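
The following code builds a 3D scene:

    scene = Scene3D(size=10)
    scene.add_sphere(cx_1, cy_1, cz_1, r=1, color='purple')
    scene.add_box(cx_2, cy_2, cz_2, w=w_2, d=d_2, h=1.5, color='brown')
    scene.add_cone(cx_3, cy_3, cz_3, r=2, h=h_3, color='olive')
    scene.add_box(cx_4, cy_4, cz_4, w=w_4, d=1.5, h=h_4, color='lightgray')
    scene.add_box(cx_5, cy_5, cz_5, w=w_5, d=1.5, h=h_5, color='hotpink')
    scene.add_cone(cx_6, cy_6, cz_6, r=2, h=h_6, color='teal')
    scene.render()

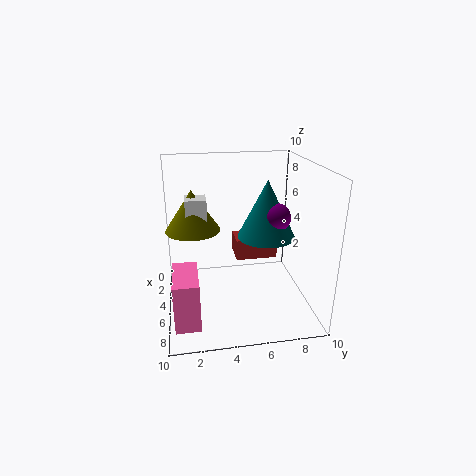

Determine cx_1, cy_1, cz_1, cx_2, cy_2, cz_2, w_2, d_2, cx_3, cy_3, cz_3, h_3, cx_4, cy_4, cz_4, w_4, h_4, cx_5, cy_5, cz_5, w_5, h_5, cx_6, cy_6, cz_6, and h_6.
cx_1 = 5.5, cy_1 = 7.5, cz_1 = 6.5, cx_2 = 2.5, cy_2 = 5, cz_2 = 3, w_2 = 2, d_2 = 3, cx_3 = 3, cy_3 = 2, cz_3 = 5, h_3 = 3, cx_4 = 2.5, cy_4 = 1.5, cz_4 = 5, w_4 = 1.5, h_4 = 2.5, cx_5 = 7, cy_5 = 0.5, cz_5 = 1.5, w_5 = 3, h_5 = 3, cx_6 = 5, cy_6 = 7, cz_6 = 5, h_6 = 4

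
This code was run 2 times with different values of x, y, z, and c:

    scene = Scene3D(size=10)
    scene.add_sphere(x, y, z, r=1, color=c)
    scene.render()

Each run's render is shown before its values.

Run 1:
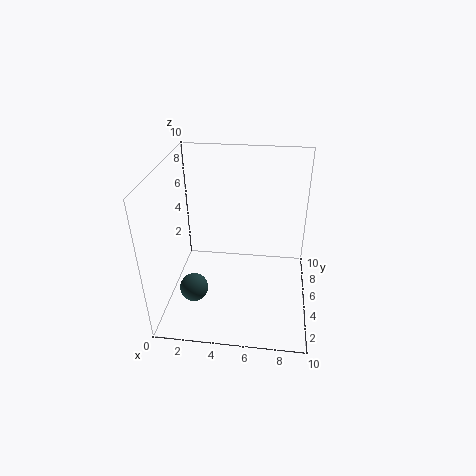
x = 2, y = 3.5, z = 1.5, c = 'darkslategray'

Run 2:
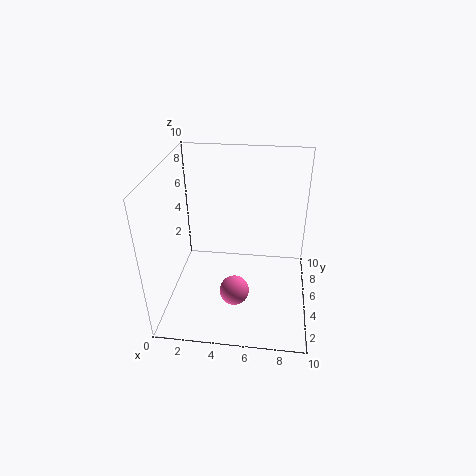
x = 5, y = 3, z = 2, c = 'hotpink'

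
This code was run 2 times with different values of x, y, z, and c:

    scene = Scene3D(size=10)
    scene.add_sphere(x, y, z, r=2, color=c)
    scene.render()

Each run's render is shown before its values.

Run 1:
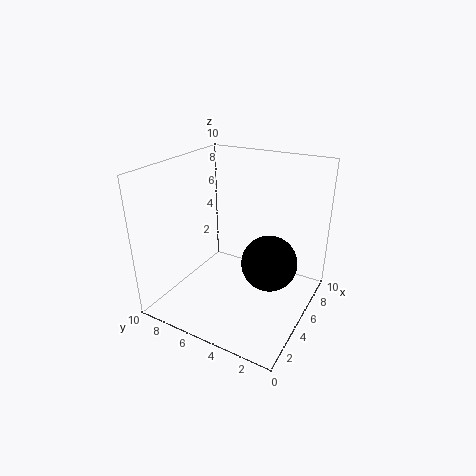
x = 6, y = 3, z = 3, c = 'black'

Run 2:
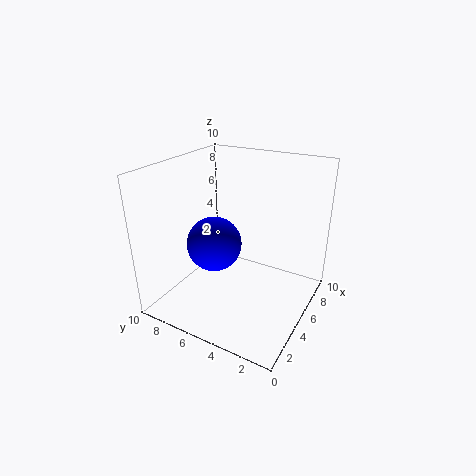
x = 5, y = 7, z = 4, c = 'blue'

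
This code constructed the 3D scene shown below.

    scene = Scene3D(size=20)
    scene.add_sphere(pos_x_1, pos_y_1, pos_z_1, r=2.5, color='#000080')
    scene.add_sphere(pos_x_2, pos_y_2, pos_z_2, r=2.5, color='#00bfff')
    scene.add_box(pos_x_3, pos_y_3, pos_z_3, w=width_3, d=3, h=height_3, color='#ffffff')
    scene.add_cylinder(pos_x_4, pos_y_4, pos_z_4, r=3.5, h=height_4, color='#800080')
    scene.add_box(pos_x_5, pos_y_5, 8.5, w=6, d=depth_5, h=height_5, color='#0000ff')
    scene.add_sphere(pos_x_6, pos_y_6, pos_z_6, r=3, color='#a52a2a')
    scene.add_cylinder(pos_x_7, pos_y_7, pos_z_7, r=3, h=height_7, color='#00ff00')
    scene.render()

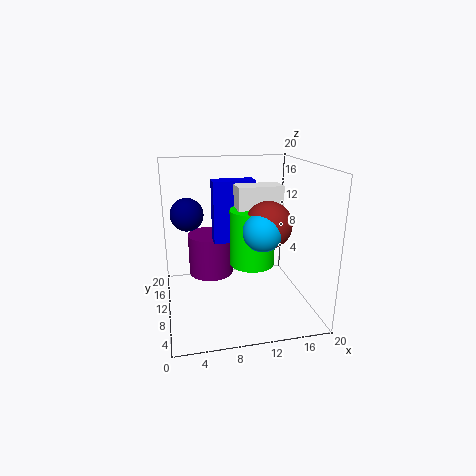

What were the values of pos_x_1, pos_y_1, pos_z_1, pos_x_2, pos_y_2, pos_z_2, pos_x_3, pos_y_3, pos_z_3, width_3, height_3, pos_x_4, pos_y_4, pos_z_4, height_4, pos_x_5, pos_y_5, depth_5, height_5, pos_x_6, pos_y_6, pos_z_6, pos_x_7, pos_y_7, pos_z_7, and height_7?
pos_x_1 = 3.5, pos_y_1 = 16, pos_z_1 = 12, pos_x_2 = 12, pos_y_2 = 5, pos_z_2 = 12.5, pos_x_3 = 9.5, pos_y_3 = 7.5, pos_z_3 = 9.5, width_3 = 6, height_3 = 8, pos_x_4 = 7, pos_y_4 = 16.5, pos_z_4 = 2, height_4 = 6.5, pos_x_5 = 7, pos_y_5 = 12, depth_5 = 2.5, height_5 = 9, pos_x_6 = 13, pos_y_6 = 6, pos_z_6 = 13, pos_x_7 = 11.5, pos_y_7 = 8, pos_z_7 = 7, height_7 = 7.5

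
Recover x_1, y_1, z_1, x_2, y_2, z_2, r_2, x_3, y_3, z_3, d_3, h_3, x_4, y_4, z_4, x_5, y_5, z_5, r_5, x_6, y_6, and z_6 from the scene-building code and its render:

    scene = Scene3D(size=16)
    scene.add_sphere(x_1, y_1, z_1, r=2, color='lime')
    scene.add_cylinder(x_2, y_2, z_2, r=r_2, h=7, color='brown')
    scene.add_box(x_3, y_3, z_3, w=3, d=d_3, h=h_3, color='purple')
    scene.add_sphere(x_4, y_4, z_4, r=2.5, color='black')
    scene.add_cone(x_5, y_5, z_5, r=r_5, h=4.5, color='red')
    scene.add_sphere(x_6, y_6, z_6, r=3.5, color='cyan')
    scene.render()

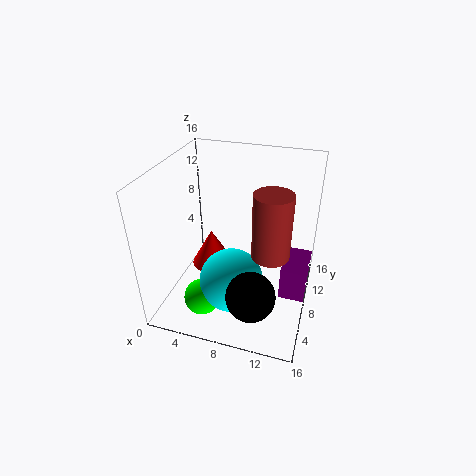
x_1 = 5, y_1 = 4, z_1 = 2, x_2 = 12, y_2 = 6.5, z_2 = 7.5, r_2 = 2, x_3 = 13, y_3 = 8, z_3 = 0.5, d_3 = 5, h_3 = 4, x_4 = 11, y_4 = 2.5, z_4 = 5, x_5 = 4, y_5 = 10, z_5 = 2.5, r_5 = 2.5, x_6 = 8, y_6 = 5.5, z_6 = 4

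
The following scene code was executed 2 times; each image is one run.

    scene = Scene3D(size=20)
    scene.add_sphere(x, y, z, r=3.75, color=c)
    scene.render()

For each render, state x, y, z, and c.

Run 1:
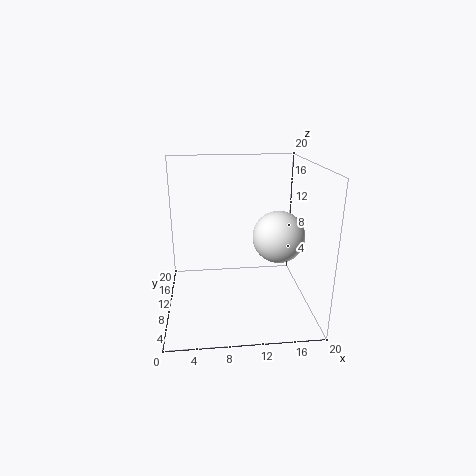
x = 16, y = 11, z = 9.5, c = 'white'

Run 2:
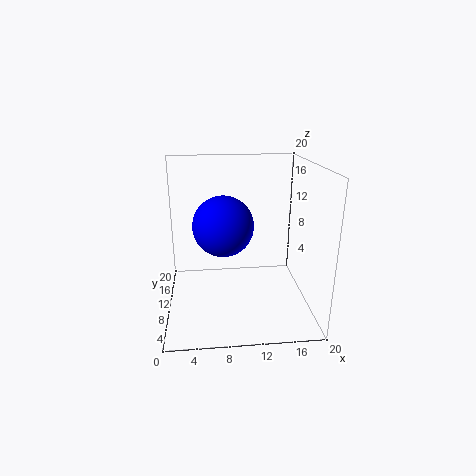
x = 7.75, y = 6, z = 13.25, c = 'blue'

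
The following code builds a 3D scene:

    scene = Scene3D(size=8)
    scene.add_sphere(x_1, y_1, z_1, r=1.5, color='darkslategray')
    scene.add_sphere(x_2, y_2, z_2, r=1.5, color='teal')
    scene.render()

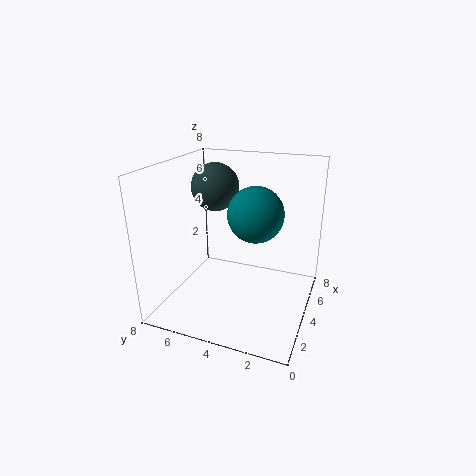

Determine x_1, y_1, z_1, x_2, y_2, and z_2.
x_1 = 6.5; y_1 = 6.5; z_1 = 6; x_2 = 4; y_2 = 3; z_2 = 5.5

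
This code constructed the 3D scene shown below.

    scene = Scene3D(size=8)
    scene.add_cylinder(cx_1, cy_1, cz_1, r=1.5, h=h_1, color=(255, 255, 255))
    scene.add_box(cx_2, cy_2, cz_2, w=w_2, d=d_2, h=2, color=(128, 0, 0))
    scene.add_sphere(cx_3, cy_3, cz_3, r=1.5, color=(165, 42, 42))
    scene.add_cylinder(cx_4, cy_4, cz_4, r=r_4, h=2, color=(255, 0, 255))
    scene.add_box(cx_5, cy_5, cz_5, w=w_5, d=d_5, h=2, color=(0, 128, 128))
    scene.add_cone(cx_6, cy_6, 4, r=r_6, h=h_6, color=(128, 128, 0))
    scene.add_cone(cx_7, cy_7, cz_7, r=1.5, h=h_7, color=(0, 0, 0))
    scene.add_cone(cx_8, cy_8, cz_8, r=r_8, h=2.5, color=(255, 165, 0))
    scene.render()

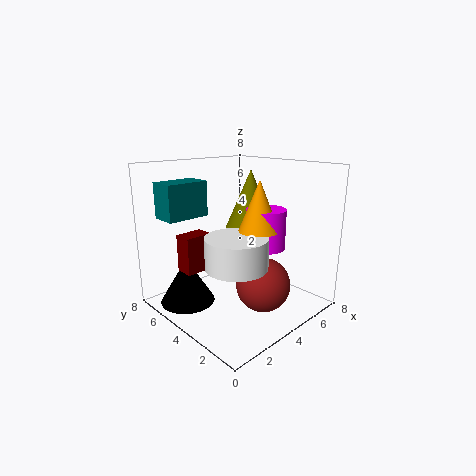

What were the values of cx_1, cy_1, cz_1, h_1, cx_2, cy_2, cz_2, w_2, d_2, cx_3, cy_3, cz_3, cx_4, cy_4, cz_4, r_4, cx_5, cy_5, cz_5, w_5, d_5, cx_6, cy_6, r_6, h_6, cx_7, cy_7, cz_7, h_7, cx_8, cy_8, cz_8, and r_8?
cx_1 = 2; cy_1 = 2; cz_1 = 3.5; h_1 = 1.5; cx_2 = 1; cy_2 = 4.5; cz_2 = 2.5; w_2 = 1.5; d_2 = 1; cx_3 = 4.5; cy_3 = 2.5; cz_3 = 1.5; cx_4 = 4; cy_4 = 2; cz_4 = 4; r_4 = 1; cx_5 = 1; cy_5 = 6; cz_5 = 5; w_5 = 2.5; d_5 = 1.5; cx_6 = 6; cy_6 = 5; r_6 = 1.5; h_6 = 3.5; cx_7 = 1.5; cy_7 = 5.5; cz_7 = 0.5; h_7 = 2.5; cx_8 = 3.5; cy_8 = 2; cz_8 = 5; r_8 = 1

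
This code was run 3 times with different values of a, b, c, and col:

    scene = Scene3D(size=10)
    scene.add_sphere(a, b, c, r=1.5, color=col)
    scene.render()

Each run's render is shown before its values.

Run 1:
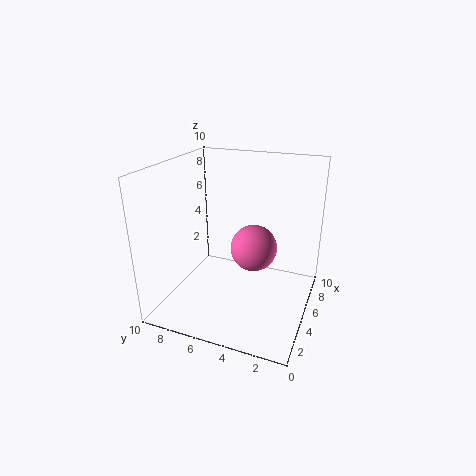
a = 4; b = 3.5; c = 5; col = 'hotpink'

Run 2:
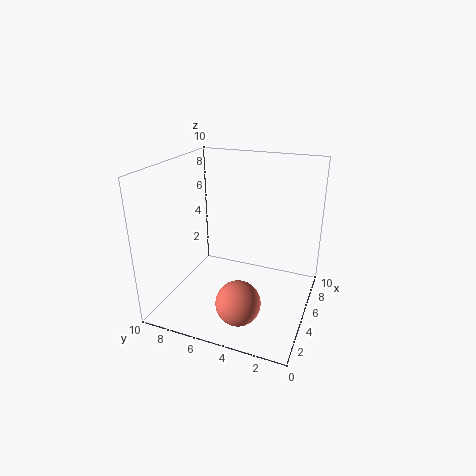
a = 2.5; b = 4; c = 1.5; col = 'salmon'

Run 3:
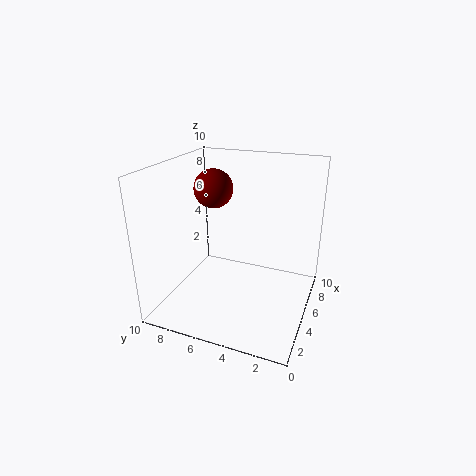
a = 7.5; b = 8; c = 7.5; col = 'maroon'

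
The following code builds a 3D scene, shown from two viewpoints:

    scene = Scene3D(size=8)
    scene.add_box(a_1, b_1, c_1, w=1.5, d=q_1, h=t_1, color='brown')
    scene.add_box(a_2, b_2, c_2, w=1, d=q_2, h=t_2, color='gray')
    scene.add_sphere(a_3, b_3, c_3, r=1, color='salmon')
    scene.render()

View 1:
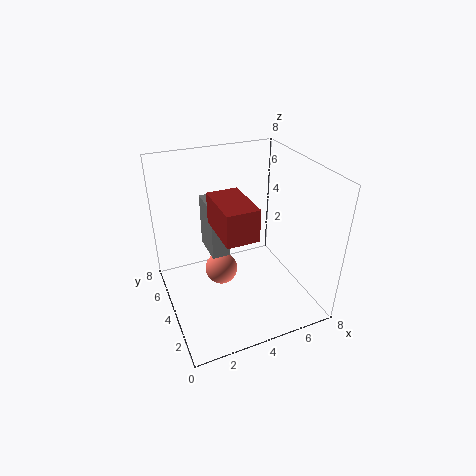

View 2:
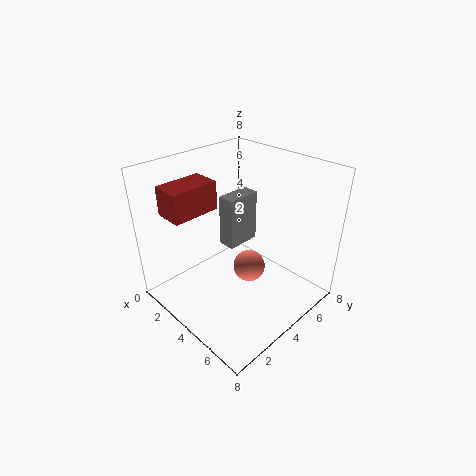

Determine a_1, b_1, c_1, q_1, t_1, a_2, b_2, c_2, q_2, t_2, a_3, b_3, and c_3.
a_1 = 2
b_1 = 0.5
c_1 = 6
q_1 = 2.5
t_1 = 1.5
a_2 = 2.5
b_2 = 4
c_2 = 3
q_2 = 2
t_2 = 3
a_3 = 3.5
b_3 = 5.5
c_3 = 1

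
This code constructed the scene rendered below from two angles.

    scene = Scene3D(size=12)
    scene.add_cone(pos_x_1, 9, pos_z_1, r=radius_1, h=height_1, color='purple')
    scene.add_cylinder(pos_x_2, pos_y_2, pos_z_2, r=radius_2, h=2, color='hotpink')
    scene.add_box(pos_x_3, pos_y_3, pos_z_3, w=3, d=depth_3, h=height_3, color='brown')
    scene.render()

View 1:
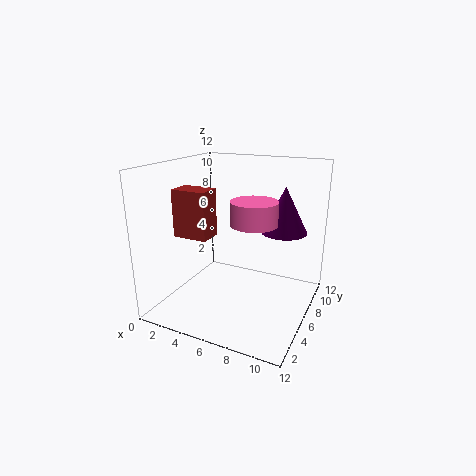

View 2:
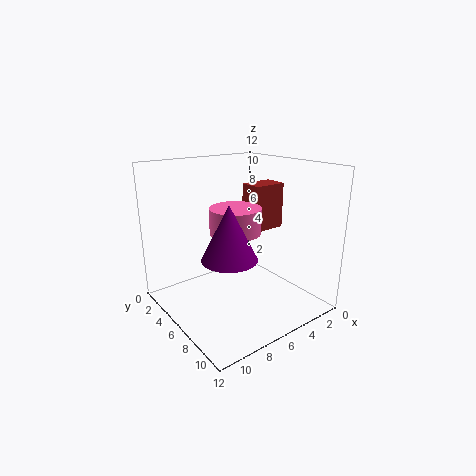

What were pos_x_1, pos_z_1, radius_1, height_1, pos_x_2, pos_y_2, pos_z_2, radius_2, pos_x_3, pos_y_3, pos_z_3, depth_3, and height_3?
pos_x_1 = 9; pos_z_1 = 6; radius_1 = 2; height_1 = 4; pos_x_2 = 7; pos_y_2 = 7; pos_z_2 = 7; radius_2 = 2; pos_x_3 = 1; pos_y_3 = 4; pos_z_3 = 6; depth_3 = 2; height_3 = 4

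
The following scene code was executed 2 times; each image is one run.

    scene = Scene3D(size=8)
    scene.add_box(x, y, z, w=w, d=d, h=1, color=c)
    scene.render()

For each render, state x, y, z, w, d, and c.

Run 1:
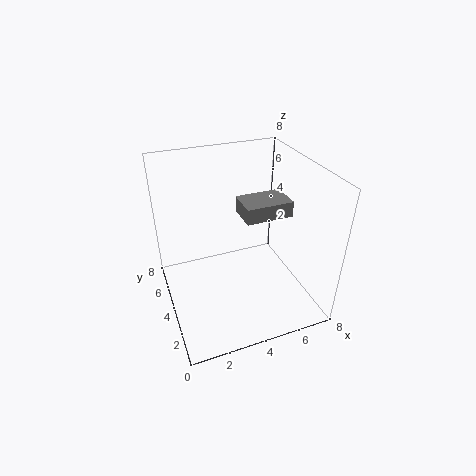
x = 5; y = 5; z = 4; w = 3; d = 2; c = 'gray'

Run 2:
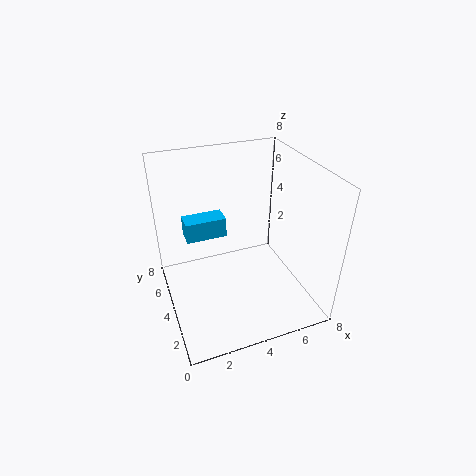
x = 1; y = 3; z = 5; w = 2; d = 1; c = 'deepskyblue'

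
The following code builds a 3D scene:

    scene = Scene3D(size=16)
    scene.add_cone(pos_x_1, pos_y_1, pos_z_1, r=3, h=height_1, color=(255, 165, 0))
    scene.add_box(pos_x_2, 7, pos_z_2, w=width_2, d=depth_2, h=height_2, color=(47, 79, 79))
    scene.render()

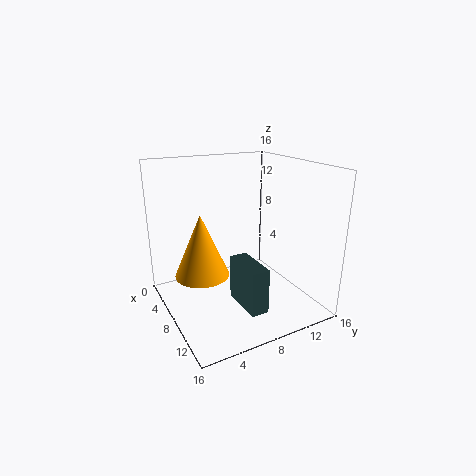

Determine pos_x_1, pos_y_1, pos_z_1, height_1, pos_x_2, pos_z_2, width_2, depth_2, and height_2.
pos_x_1 = 7, pos_y_1 = 4, pos_z_1 = 4, height_1 = 7, pos_x_2 = 8, pos_z_2 = 1, width_2 = 5, depth_2 = 2, height_2 = 5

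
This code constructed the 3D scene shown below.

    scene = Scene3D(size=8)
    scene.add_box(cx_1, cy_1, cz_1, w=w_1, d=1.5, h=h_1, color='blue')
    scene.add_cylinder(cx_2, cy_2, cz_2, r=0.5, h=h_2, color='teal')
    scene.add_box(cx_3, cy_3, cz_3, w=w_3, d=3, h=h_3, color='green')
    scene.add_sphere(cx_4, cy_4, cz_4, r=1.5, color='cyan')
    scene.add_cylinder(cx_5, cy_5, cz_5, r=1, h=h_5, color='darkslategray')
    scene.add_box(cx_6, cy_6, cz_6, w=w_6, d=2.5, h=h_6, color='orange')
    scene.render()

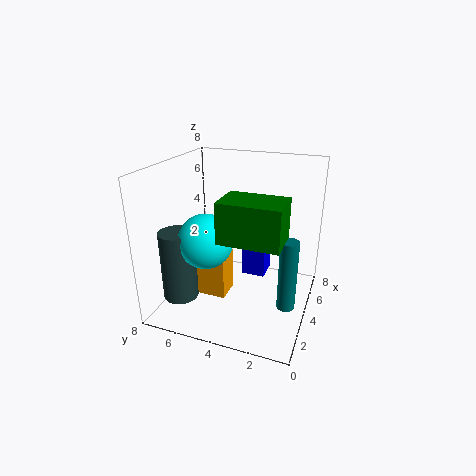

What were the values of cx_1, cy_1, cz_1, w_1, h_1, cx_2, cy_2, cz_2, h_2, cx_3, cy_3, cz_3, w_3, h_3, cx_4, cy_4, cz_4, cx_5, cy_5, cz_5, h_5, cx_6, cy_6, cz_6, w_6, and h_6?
cx_1 = 6, cy_1 = 3, cz_1 = 0.5, w_1 = 1.5, h_1 = 2.5, cx_2 = 3.5, cy_2 = 1, cz_2 = 0.5, h_2 = 4, cx_3 = 1, cy_3 = 1, cz_3 = 5, w_3 = 2, h_3 = 2, cx_4 = 3, cy_4 = 5.5, cz_4 = 4, cx_5 = 2.5, cy_5 = 7, cz_5 = 0.5, h_5 = 4, cx_6 = 3, cy_6 = 4.5, cz_6 = 0.5, w_6 = 1.5, h_6 = 2.5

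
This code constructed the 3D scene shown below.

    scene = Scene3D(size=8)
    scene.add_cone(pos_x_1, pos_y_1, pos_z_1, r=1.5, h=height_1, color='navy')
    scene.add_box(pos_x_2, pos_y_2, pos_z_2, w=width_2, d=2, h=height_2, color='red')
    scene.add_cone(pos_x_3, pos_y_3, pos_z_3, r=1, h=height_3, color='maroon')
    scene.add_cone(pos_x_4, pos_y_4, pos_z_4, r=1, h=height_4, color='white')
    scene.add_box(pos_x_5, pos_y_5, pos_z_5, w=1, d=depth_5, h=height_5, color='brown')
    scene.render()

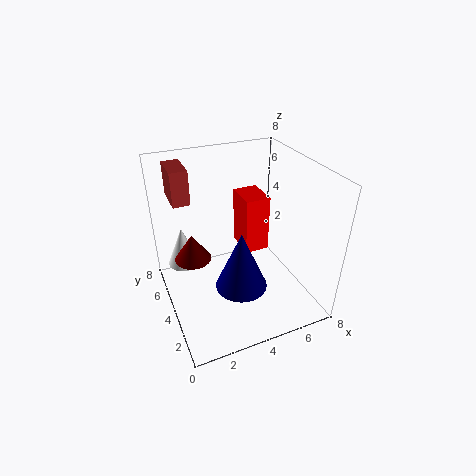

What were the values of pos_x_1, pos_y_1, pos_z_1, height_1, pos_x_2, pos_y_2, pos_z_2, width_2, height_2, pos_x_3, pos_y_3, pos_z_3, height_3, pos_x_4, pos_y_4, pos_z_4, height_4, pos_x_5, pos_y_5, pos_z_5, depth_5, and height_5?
pos_x_1 = 4
pos_y_1 = 3.5
pos_z_1 = 1
height_1 = 3.5
pos_x_2 = 5
pos_y_2 = 5
pos_z_2 = 2
width_2 = 1.5
height_2 = 3.5
pos_x_3 = 1.5
pos_y_3 = 4.5
pos_z_3 = 3
height_3 = 1.5
pos_x_4 = 1.5
pos_y_4 = 7
pos_z_4 = 1
height_4 = 2.5
pos_x_5 = 1
pos_y_5 = 6
pos_z_5 = 5.5
depth_5 = 2
height_5 = 2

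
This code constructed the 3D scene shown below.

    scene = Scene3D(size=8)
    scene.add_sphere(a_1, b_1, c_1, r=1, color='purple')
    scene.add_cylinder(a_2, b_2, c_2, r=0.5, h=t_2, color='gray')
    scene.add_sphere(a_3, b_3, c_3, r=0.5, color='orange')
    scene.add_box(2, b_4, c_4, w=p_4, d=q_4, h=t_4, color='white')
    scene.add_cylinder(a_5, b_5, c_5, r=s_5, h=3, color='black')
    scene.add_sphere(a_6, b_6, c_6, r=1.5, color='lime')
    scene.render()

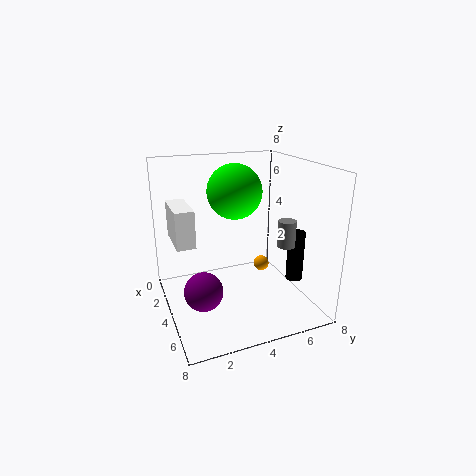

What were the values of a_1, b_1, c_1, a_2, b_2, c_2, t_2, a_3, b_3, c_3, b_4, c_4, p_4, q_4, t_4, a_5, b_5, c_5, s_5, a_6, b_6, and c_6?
a_1 = 5.5
b_1 = 1.5
c_1 = 2
a_2 = 5
b_2 = 6.5
c_2 = 3.5
t_2 = 1.5
a_3 = 2
b_3 = 6.5
c_3 = 1
b_4 = 0.5
c_4 = 4
p_4 = 2.5
q_4 = 1
t_4 = 2
a_5 = 4.5
b_5 = 7.5
c_5 = 1
s_5 = 0.5
a_6 = 3.5
b_6 = 4
c_6 = 6.5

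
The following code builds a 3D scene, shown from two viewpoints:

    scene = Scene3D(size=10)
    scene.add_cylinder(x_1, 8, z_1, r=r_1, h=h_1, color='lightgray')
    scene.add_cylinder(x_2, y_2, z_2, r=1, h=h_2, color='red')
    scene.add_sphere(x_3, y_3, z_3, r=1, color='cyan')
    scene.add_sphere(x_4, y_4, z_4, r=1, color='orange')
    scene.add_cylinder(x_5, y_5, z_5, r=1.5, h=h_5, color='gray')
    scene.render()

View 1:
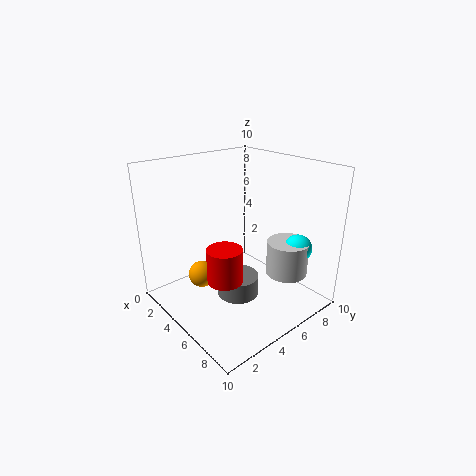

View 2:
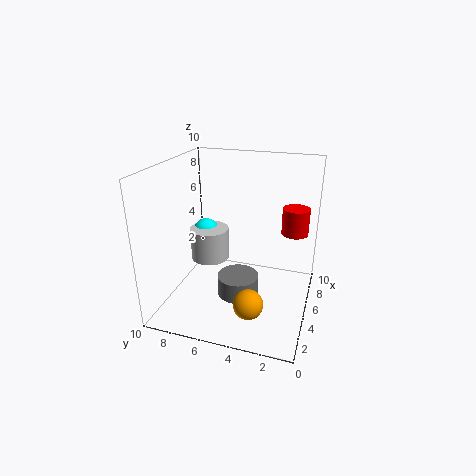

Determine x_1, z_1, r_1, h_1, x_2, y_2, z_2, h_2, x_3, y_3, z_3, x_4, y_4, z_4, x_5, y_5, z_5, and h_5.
x_1 = 7; z_1 = 2; r_1 = 1.5; h_1 = 2.5; x_2 = 8; y_2 = 1.5; z_2 = 4.5; h_2 = 2; x_3 = 7.5; y_3 = 8.5; z_3 = 4; x_4 = 2.5; y_4 = 3.5; z_4 = 1.5; x_5 = 5; y_5 = 5; z_5 = 0.5; h_5 = 1.5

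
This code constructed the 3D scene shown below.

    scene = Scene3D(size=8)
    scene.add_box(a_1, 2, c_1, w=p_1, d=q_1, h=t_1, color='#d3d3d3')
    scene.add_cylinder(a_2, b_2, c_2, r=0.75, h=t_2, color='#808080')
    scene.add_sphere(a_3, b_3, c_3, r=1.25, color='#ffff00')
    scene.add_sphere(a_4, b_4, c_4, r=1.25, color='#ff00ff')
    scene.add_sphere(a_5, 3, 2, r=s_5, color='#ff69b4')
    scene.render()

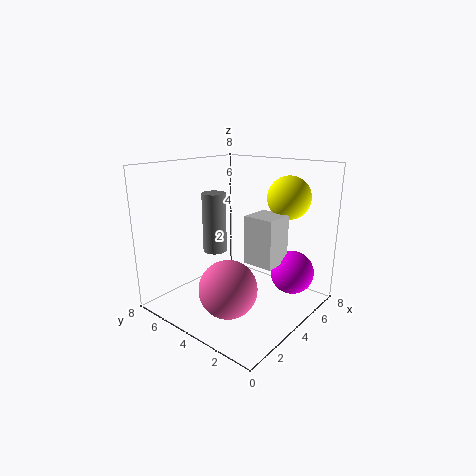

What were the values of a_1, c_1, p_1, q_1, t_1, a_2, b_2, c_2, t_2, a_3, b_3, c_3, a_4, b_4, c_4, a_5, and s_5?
a_1 = 4.25, c_1 = 2.5, p_1 = 1.75, q_1 = 1.75, t_1 = 2.75, a_2 = 5, b_2 = 6.75, c_2 = 2.25, t_2 = 3.75, a_3 = 6.75, b_3 = 2.5, c_3 = 6, a_4 = 6.25, b_4 = 1.75, c_4 = 1.75, a_5 = 2, s_5 = 1.5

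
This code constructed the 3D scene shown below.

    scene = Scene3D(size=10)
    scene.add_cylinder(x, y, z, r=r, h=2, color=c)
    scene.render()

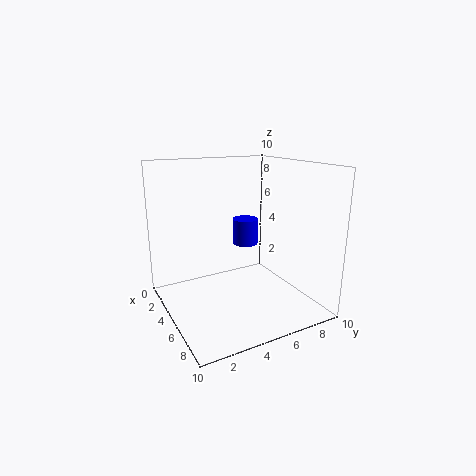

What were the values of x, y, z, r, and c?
x = 2.5
y = 7
z = 3.5
r = 1
c = 'blue'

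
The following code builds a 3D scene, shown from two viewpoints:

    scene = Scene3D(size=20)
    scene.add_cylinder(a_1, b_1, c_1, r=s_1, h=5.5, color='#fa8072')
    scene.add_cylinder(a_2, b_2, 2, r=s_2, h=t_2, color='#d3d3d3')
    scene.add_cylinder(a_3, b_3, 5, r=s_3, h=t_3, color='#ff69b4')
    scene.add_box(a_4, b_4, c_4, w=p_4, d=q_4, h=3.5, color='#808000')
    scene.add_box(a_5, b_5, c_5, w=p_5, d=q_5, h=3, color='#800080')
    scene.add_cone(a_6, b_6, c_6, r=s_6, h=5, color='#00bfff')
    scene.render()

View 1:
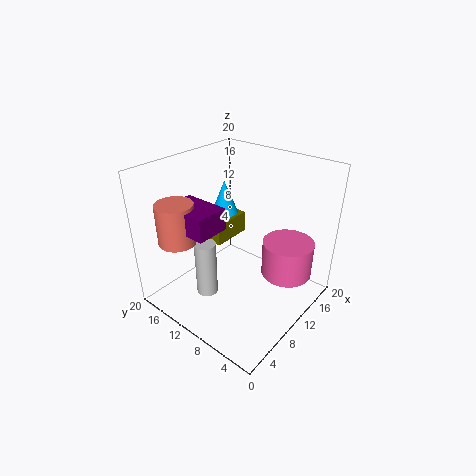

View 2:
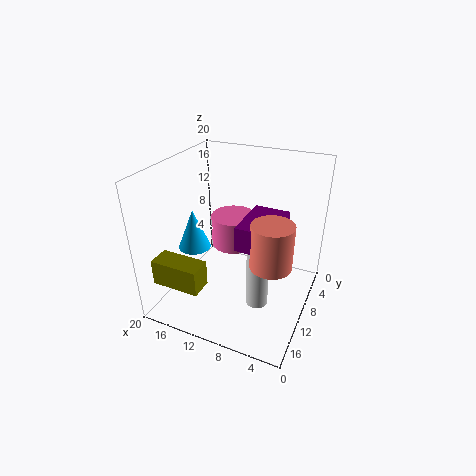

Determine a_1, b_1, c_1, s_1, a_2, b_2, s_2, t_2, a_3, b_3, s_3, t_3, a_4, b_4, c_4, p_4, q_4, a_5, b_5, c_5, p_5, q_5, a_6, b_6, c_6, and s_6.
a_1 = 3.5; b_1 = 15; c_1 = 10.5; s_1 = 2.5; a_2 = 6; b_2 = 12.5; s_2 = 1.5; t_2 = 8; a_3 = 13.5; b_3 = 4; s_3 = 3.5; t_3 = 5; a_4 = 12; b_4 = 15.5; c_4 = 5.5; p_4 = 6.5; q_4 = 3; a_5 = 3; b_5 = 10; c_5 = 12.5; p_5 = 4.5; q_5 = 6.5; a_6 = 13.5; b_6 = 15.5; c_6 = 11; s_6 = 2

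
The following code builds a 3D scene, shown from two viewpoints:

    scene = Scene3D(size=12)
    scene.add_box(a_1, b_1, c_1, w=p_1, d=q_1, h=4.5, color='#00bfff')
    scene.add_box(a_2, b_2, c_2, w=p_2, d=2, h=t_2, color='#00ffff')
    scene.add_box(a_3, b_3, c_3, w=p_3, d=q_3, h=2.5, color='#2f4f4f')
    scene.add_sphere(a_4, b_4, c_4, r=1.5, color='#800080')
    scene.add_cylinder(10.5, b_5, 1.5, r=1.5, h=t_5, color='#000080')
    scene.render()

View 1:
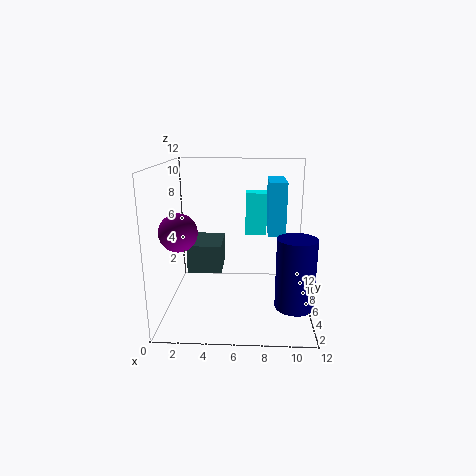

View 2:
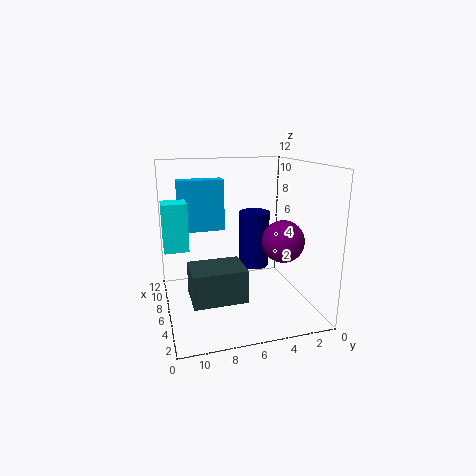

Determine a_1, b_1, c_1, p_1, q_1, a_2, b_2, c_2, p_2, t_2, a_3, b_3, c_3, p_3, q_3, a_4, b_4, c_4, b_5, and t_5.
a_1 = 8.5, b_1 = 6.5, c_1 = 6, p_1 = 1.5, q_1 = 4, a_2 = 6.5, b_2 = 10, c_2 = 5, p_2 = 2, t_2 = 4, a_3 = 1.5, b_3 = 6.5, c_3 = 2.5, p_3 = 3, q_3 = 4, a_4 = 1.5, b_4 = 4, c_4 = 7, b_5 = 3, t_5 = 5.5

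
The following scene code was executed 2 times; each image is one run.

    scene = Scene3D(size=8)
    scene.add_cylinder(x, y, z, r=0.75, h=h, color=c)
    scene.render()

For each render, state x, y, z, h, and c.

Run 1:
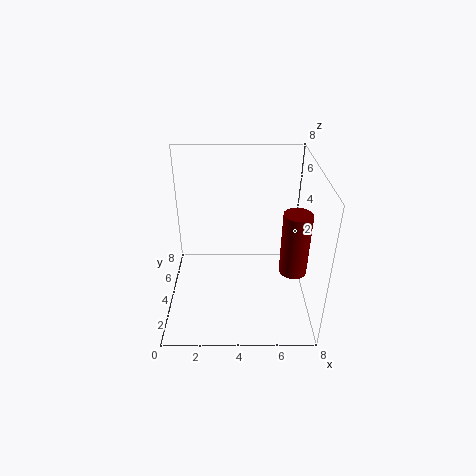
x = 7; y = 3; z = 2.5; h = 3.5; c = 'maroon'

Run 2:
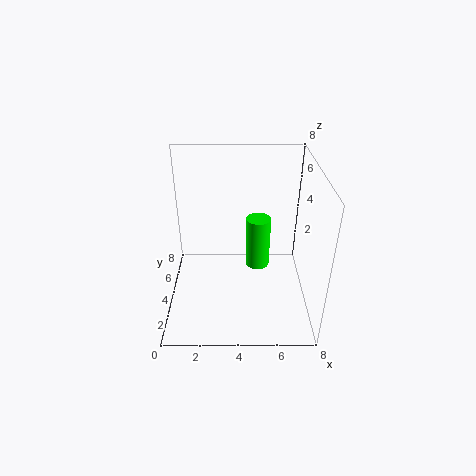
x = 5.25; y = 5.75; z = 1; h = 3.25; c = 'lime'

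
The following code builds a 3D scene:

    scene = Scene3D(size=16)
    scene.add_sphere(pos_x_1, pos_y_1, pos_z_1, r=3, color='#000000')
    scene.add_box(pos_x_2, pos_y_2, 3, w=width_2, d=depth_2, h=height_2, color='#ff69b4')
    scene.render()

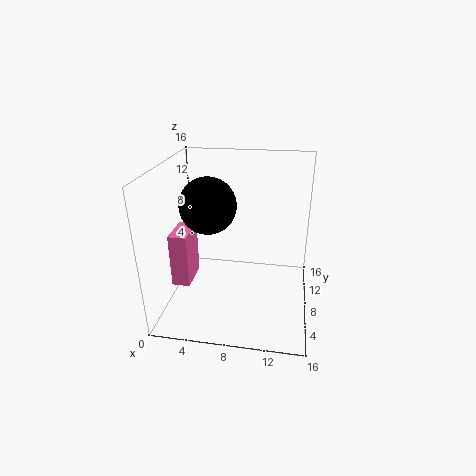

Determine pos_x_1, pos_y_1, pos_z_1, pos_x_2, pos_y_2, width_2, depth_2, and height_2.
pos_x_1 = 5
pos_y_1 = 7
pos_z_1 = 12
pos_x_2 = 1
pos_y_2 = 5
width_2 = 2
depth_2 = 4
height_2 = 6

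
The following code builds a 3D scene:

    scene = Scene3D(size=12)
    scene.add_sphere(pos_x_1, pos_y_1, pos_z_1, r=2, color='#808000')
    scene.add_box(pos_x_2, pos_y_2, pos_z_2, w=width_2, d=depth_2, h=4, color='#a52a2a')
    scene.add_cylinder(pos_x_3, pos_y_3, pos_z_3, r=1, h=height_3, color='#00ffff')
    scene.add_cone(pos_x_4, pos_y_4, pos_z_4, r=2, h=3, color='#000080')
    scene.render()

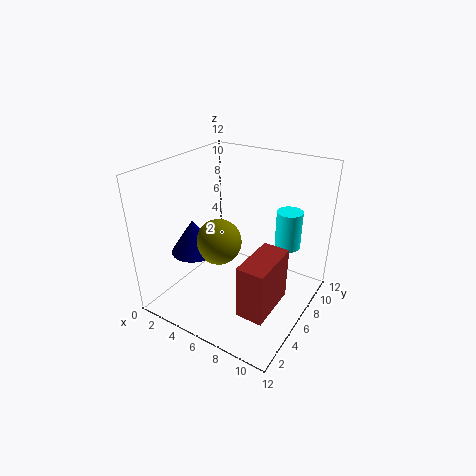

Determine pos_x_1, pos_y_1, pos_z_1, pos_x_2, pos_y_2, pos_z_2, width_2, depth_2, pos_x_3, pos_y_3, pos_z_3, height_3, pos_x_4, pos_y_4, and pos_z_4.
pos_x_1 = 4; pos_y_1 = 6; pos_z_1 = 5; pos_x_2 = 9; pos_y_2 = 1; pos_z_2 = 3; width_2 = 2; depth_2 = 4; pos_x_3 = 10; pos_y_3 = 7; pos_z_3 = 6; height_3 = 3; pos_x_4 = 2; pos_y_4 = 5; pos_z_4 = 4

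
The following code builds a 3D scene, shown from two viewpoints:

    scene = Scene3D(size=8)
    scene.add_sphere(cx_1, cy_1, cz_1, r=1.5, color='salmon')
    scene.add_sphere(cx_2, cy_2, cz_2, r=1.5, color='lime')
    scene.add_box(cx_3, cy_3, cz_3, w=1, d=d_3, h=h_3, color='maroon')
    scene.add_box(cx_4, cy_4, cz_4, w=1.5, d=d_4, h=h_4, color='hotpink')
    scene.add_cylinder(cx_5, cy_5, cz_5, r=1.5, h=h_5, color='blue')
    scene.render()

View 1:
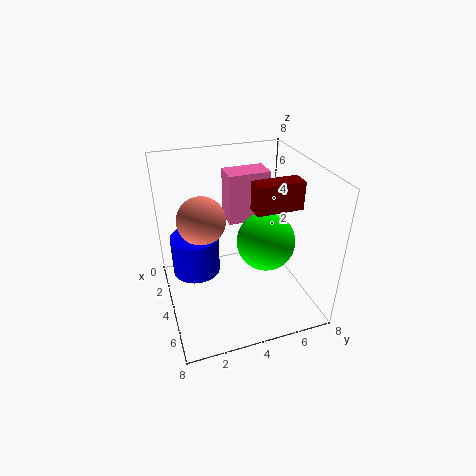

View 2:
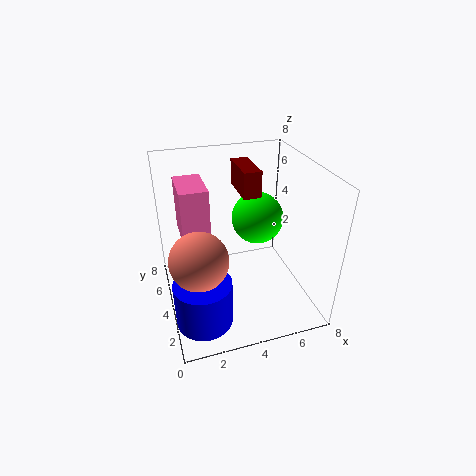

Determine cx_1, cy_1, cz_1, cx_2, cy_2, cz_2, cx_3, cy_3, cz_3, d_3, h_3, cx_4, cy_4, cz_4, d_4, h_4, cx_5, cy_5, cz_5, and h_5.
cx_1 = 1.5, cy_1 = 2.5, cz_1 = 4, cx_2 = 5.5, cy_2 = 5, cz_2 = 4.5, cx_3 = 4.5, cy_3 = 4.5, cz_3 = 6, d_3 = 2.5, h_3 = 1.5, cx_4 = 1, cy_4 = 4, cz_4 = 4, d_4 = 2.5, h_4 = 3, cx_5 = 1.5, cy_5 = 2, cz_5 = 0.5, h_5 = 2.5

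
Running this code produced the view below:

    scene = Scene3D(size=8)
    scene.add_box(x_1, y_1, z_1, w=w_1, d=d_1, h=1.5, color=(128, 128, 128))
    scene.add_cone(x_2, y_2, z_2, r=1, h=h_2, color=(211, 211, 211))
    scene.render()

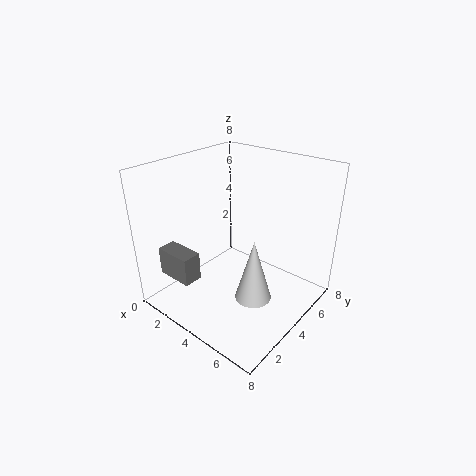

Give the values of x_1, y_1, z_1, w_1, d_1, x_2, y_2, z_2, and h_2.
x_1 = 1.5, y_1 = 0.5, z_1 = 2.5, w_1 = 2, d_1 = 1, x_2 = 5.5, y_2 = 3.5, z_2 = 1, h_2 = 3.5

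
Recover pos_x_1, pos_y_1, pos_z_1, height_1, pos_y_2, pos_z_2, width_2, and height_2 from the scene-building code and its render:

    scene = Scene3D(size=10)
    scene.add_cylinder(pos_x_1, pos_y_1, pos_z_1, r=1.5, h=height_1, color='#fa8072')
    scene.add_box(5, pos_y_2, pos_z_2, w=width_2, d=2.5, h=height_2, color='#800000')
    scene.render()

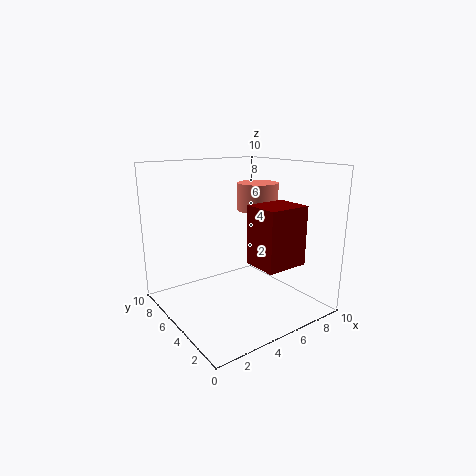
pos_x_1 = 7.5, pos_y_1 = 6, pos_z_1 = 6.5, height_1 = 2, pos_y_2 = 1.5, pos_z_2 = 3.5, width_2 = 3, height_2 = 4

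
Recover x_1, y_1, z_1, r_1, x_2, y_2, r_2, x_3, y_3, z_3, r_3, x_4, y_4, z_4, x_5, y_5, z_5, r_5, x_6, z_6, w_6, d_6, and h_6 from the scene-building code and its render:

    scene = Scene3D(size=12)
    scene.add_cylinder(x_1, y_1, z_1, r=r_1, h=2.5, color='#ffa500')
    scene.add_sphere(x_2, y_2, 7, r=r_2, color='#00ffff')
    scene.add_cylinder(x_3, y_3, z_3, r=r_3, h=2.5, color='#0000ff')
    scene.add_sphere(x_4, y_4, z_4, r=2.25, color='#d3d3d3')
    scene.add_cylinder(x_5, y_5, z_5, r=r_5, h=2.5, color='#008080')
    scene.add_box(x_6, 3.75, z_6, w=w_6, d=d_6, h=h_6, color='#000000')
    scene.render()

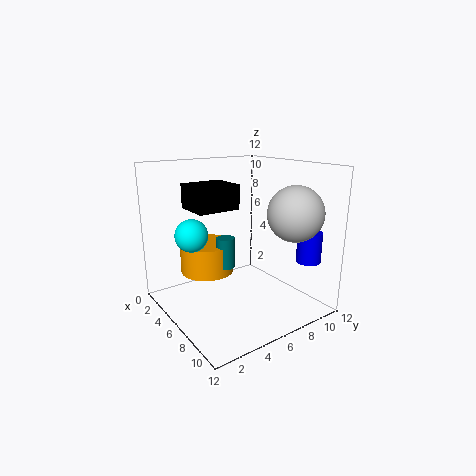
x_1 = 4.25, y_1 = 4, z_1 = 3, r_1 = 2.25, x_2 = 6, y_2 = 1.75, r_2 = 1.25, x_3 = 10, y_3 = 10.25, z_3 = 4.25, r_3 = 1, x_4 = 9.25, y_4 = 9.25, z_4 = 8.25, x_5 = 6, y_5 = 4.75, z_5 = 3.75, r_5 = 0.75, x_6 = 0.25, z_6 = 7.75, w_6 = 3.5, d_6 = 4, h_6 = 2.25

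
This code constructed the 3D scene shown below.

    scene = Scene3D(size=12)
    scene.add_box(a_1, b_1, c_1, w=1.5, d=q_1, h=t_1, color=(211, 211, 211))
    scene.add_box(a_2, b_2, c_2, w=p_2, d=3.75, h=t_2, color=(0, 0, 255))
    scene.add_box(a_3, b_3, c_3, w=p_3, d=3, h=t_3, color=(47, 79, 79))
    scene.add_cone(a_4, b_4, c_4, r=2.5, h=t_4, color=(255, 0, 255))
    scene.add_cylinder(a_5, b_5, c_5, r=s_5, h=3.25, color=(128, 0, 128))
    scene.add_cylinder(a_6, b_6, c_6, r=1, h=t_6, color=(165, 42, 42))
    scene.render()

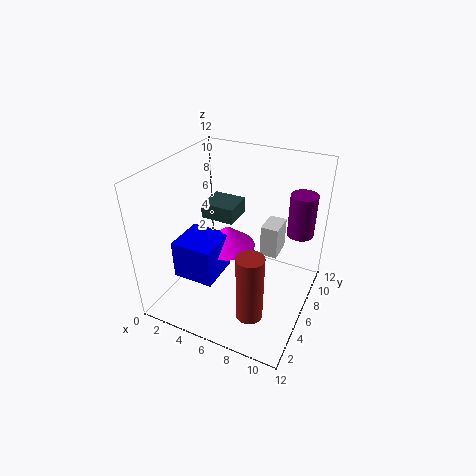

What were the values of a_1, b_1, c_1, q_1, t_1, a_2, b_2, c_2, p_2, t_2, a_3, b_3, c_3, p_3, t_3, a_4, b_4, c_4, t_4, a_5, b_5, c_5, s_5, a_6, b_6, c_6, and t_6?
a_1 = 7.5; b_1 = 7.25; c_1 = 4; q_1 = 2.25; t_1 = 2.75; a_2 = 0.5; b_2 = 4; c_2 = 1.5; p_2 = 3.75; t_2 = 3.5; a_3 = 0.75; b_3 = 8.75; c_3 = 5.25; p_3 = 3.25; t_3 = 1.5; a_4 = 4; b_4 = 8; c_4 = 3.5; t_4 = 2; a_5 = 11; b_5 = 6.5; c_5 = 7.5; s_5 = 1; a_6 = 9; b_6 = 1.75; c_6 = 2.5; t_6 = 5.25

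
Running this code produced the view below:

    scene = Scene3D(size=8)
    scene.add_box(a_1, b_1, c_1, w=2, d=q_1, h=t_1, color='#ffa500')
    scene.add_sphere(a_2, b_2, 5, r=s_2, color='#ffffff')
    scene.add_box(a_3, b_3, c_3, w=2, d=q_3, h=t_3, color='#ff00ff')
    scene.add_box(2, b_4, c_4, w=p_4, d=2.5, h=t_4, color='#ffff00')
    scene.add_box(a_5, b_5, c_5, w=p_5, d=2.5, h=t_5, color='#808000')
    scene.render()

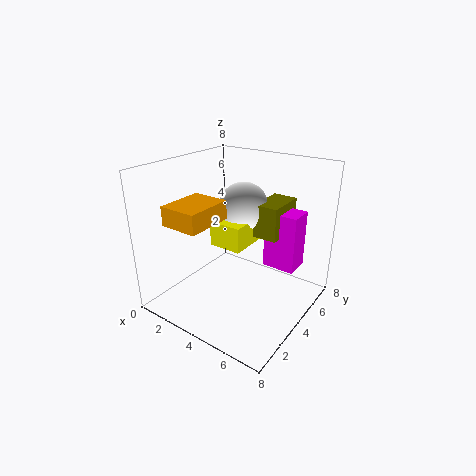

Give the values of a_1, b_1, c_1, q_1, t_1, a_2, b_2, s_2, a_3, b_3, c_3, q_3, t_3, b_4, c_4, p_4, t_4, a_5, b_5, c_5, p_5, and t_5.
a_1 = 2; b_1 = 0.5; c_1 = 5.5; q_1 = 2.5; t_1 = 1; a_2 = 3; b_2 = 6; s_2 = 1.5; a_3 = 4.5; b_3 = 6; c_3 = 1.5; q_3 = 1.5; t_3 = 3.5; b_4 = 4; c_4 = 3; p_4 = 2; t_4 = 1.5; a_5 = 4; b_5 = 5.5; c_5 = 3.5; p_5 = 1.5; t_5 = 2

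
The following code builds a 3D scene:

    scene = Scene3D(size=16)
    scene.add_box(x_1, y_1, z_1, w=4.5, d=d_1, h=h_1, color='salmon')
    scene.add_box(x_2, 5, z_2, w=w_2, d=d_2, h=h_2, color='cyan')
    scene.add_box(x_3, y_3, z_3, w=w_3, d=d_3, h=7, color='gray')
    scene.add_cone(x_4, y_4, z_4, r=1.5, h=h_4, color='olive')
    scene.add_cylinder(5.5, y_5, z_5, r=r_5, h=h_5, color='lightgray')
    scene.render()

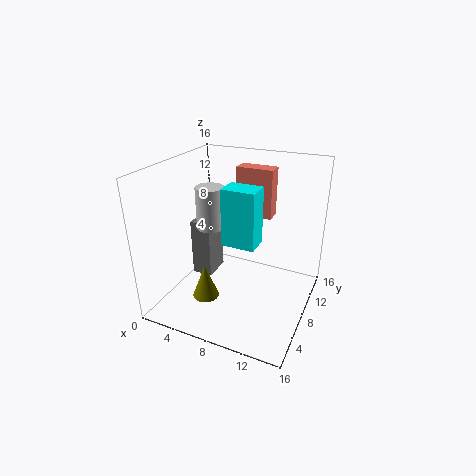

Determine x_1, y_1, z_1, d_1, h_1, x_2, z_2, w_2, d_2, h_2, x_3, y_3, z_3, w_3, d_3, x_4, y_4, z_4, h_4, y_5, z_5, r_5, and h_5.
x_1 = 5.5; y_1 = 13; z_1 = 8.5; d_1 = 2; h_1 = 6; x_2 = 7.5; z_2 = 8.5; w_2 = 3.5; d_2 = 2.5; h_2 = 6; x_3 = 1.5; y_3 = 8.5; z_3 = 1.5; w_3 = 2.5; d_3 = 3.5; x_4 = 5; y_4 = 5.5; z_4 = 1; h_4 = 4; y_5 = 6.5; z_5 = 9.5; r_5 = 1.5; h_5 = 4.5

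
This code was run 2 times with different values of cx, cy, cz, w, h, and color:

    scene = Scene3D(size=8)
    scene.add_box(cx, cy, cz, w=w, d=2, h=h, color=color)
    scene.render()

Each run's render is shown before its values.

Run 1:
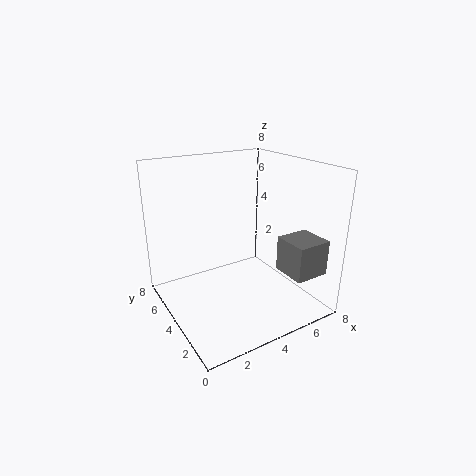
cx = 6, cy = 1, cz = 2, w = 2, h = 2, color = 'gray'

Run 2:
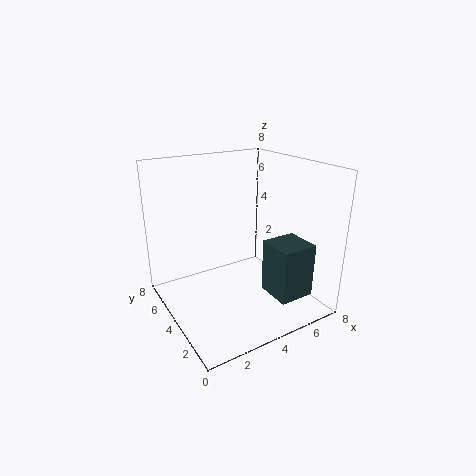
cx = 5, cy = 1, cz = 1, w = 2, h = 3, color = 'darkslategray'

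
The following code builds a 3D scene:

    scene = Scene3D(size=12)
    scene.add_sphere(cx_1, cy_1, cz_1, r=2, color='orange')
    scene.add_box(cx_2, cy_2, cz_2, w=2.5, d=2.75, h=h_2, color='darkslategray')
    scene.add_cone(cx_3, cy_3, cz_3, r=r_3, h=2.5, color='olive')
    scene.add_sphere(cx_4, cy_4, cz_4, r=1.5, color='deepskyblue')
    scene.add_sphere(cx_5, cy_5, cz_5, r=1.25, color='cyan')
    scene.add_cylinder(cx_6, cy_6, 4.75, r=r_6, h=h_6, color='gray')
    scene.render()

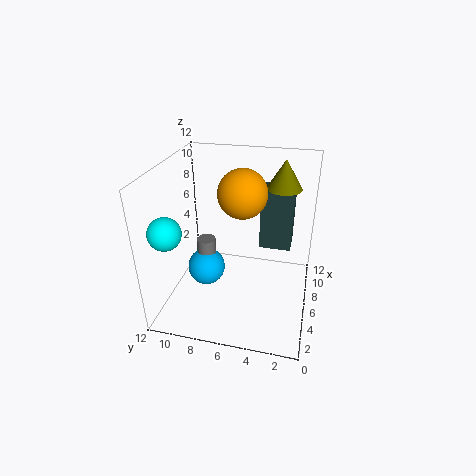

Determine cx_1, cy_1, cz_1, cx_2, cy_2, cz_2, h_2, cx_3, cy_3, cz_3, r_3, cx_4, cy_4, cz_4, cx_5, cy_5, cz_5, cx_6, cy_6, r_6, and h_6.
cx_1 = 6.5; cy_1 = 5.75; cz_1 = 9.75; cx_2 = 7.75; cy_2 = 1.75; cz_2 = 4.25; h_2 = 5.25; cx_3 = 9; cy_3 = 2.75; cz_3 = 9.5; r_3 = 1.5; cx_4 = 4.25; cy_4 = 8.25; cz_4 = 4; cx_5 = 2; cy_5 = 10.5; cz_5 = 8; cx_6 = 4.5; cy_6 = 8.25; r_6 = 0.75; h_6 = 1.75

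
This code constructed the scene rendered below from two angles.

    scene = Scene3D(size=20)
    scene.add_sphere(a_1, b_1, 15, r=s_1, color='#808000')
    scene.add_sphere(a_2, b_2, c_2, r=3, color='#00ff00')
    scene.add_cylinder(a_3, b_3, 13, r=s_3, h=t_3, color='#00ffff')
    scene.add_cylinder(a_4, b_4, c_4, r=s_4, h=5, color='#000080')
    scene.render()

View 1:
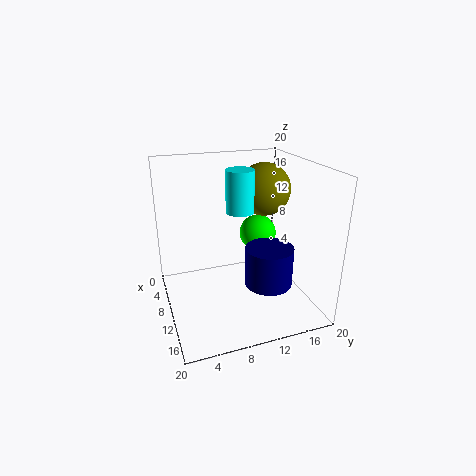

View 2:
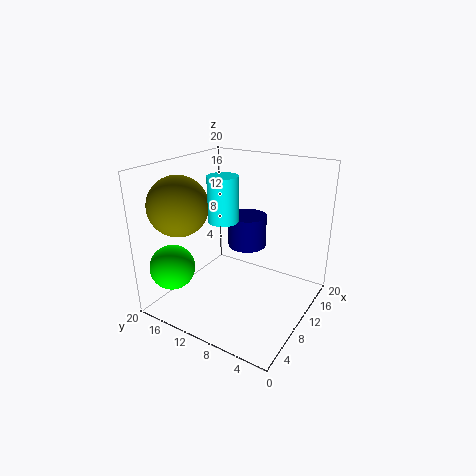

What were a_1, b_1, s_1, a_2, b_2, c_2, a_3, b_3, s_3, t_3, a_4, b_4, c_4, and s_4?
a_1 = 5; b_1 = 16; s_1 = 4; a_2 = 3; b_2 = 16; c_2 = 7; a_3 = 8; b_3 = 11; s_3 = 2; t_3 = 6; a_4 = 16; b_4 = 12; c_4 = 6; s_4 = 3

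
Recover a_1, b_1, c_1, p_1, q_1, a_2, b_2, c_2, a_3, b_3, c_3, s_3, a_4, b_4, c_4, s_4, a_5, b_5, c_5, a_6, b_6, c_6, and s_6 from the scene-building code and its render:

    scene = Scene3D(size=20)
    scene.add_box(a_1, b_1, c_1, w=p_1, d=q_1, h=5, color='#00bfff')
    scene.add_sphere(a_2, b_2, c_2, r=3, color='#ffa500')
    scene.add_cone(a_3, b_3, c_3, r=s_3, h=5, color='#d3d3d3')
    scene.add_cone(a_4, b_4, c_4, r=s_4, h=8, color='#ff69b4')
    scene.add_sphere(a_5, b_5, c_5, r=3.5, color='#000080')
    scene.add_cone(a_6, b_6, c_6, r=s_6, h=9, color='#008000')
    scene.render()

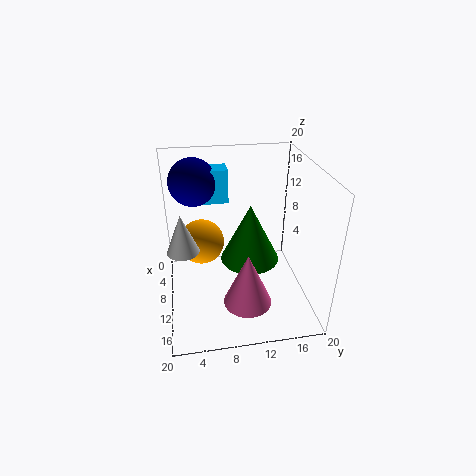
a_1 = 2, b_1 = 4, c_1 = 13, p_1 = 3, q_1 = 5.5, a_2 = 10, b_2 = 5, c_2 = 10, a_3 = 13.5, b_3 = 2.5, c_3 = 11, s_3 = 2, a_4 = 12.5, b_4 = 11, c_4 = 0.5, s_4 = 3.5, a_5 = 3.5, b_5 = 4.5, c_5 = 16, a_6 = 6.5, b_6 = 12.5, c_6 = 4, s_6 = 4.5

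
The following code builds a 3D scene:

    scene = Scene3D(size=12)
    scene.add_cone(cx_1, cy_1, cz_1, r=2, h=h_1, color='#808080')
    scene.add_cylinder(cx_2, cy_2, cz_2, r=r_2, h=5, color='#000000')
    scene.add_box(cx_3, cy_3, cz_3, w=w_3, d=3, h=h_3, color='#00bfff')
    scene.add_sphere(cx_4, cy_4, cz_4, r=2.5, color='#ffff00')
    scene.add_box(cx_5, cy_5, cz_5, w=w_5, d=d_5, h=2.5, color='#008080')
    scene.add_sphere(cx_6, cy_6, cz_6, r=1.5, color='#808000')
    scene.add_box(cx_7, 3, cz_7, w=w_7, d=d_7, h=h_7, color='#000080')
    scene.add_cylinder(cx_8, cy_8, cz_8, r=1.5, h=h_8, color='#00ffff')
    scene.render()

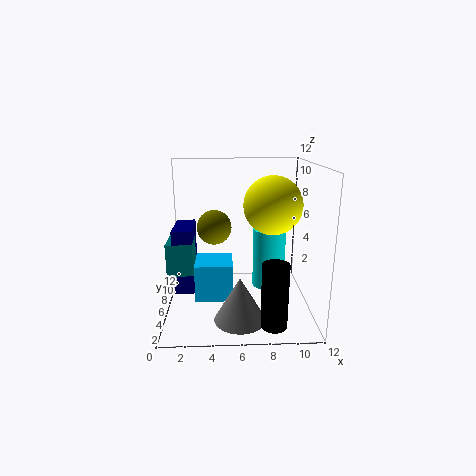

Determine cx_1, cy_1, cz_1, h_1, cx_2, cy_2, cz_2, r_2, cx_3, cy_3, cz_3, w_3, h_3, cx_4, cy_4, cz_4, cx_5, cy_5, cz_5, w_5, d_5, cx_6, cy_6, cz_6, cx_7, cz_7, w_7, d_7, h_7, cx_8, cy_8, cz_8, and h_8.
cx_1 = 6, cy_1 = 2.5, cz_1 = 0.5, h_1 = 3.5, cx_2 = 8.5, cy_2 = 1.5, cz_2 = 0.5, r_2 = 1, cx_3 = 2.5, cy_3 = 3.5, cz_3 = 1.5, w_3 = 3, h_3 = 3, cx_4 = 9, cy_4 = 7, cz_4 = 8.5, cx_5 = 0.5, cy_5 = 3, cz_5 = 4, w_5 = 2, d_5 = 2.5, cx_6 = 4, cy_6 = 7.5, cz_6 = 6.5, cx_7 = 1, cz_7 = 2.5, w_7 = 1.5, d_7 = 3.5, h_7 = 5, cx_8 = 9, cy_8 = 8.5, cz_8 = 0.5, h_8 = 5.5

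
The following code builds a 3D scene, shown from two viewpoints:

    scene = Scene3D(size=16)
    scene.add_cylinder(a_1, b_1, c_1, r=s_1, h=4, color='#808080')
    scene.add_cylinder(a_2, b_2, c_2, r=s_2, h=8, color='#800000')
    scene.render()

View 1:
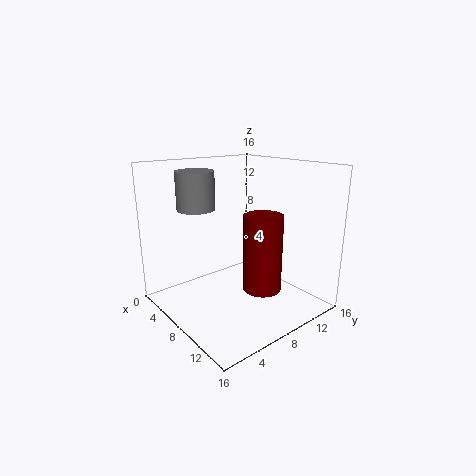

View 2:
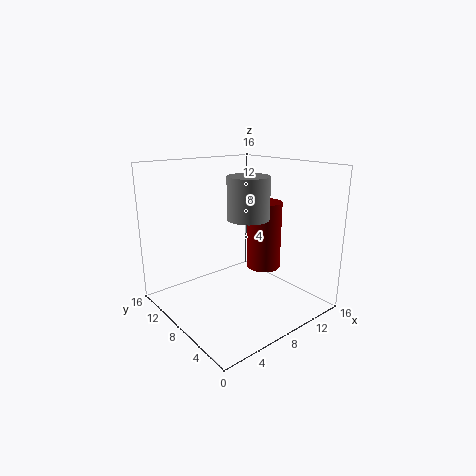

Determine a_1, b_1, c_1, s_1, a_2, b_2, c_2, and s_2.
a_1 = 6, b_1 = 4, c_1 = 11.5, s_1 = 2, a_2 = 12, b_2 = 8, c_2 = 3.5, s_2 = 2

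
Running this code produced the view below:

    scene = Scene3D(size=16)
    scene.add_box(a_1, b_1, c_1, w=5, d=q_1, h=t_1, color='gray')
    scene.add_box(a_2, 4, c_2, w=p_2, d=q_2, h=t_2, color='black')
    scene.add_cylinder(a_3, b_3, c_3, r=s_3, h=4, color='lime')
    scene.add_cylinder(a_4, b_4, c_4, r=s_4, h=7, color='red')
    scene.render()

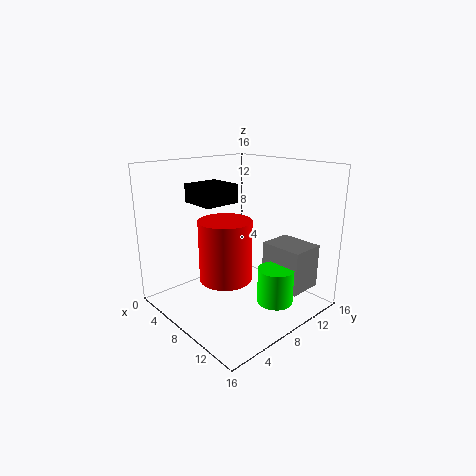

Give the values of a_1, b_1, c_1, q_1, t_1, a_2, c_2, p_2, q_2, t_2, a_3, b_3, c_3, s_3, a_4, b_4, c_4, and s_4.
a_1 = 9, b_1 = 11, c_1 = 2, q_1 = 4, t_1 = 5, a_2 = 4, c_2 = 12, p_2 = 4, q_2 = 4, t_2 = 2, a_3 = 12, b_3 = 10, c_3 = 1, s_3 = 2, a_4 = 7, b_4 = 7, c_4 = 3, s_4 = 3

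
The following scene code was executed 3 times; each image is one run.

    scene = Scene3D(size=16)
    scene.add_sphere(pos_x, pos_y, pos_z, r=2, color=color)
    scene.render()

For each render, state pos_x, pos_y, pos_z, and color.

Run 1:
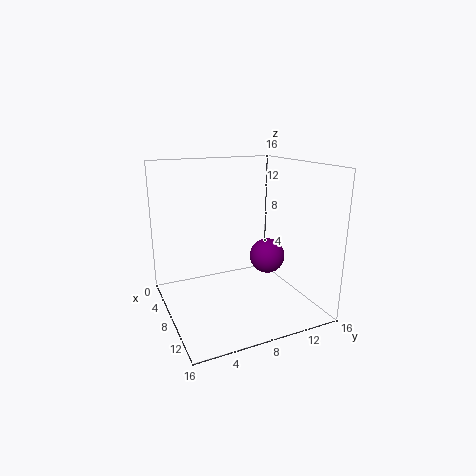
pos_x = 8.5, pos_y = 11.5, pos_z = 5.5, color = 'purple'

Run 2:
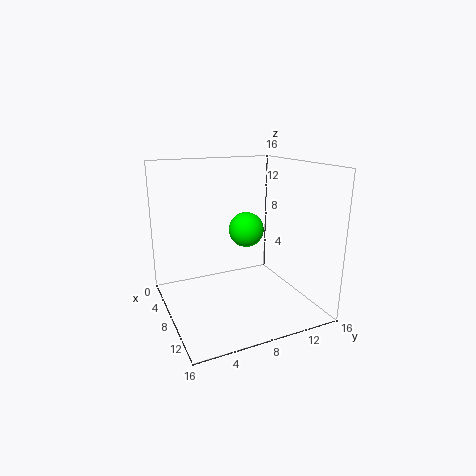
pos_x = 7, pos_y = 9.5, pos_z = 8.5, color = 'lime'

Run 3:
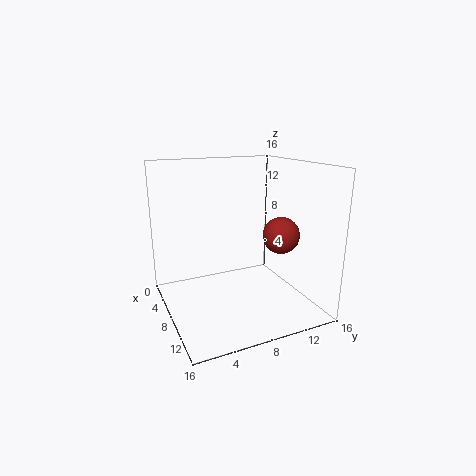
pos_x = 10.5, pos_y = 12, pos_z = 8.5, color = 'brown'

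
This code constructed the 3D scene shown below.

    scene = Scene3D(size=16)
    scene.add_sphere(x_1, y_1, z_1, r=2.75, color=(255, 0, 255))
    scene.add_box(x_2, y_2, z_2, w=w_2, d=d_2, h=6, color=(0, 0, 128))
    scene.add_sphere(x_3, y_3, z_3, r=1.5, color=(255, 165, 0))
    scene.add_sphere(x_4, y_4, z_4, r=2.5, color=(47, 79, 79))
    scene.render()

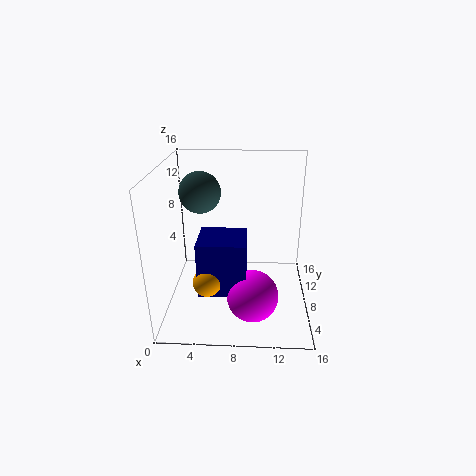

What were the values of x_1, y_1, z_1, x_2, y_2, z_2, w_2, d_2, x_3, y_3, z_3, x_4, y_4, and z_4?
x_1 = 9.75; y_1 = 4.25; z_1 = 3; x_2 = 4; y_2 = 3.5; z_2 = 3.25; w_2 = 5; d_2 = 4.5; x_3 = 5; y_3 = 4; z_3 = 4.75; x_4 = 3.25; y_4 = 12.25; z_4 = 11.75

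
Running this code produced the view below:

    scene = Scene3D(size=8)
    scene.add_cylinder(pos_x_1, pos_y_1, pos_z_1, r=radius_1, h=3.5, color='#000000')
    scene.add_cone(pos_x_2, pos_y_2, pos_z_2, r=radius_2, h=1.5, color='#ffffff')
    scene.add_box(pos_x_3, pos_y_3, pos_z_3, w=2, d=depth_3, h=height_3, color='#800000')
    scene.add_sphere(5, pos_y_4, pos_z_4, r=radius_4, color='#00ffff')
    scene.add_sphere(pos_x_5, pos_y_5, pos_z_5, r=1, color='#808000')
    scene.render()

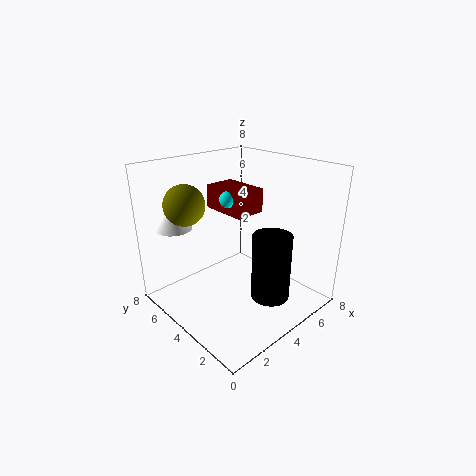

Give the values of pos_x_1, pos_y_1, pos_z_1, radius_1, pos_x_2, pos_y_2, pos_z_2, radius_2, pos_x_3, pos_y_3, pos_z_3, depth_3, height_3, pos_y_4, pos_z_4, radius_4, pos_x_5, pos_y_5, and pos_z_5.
pos_x_1 = 4; pos_y_1 = 1.5; pos_z_1 = 1.5; radius_1 = 1; pos_x_2 = 1.5; pos_y_2 = 6.5; pos_z_2 = 4.5; radius_2 = 1; pos_x_3 = 5; pos_y_3 = 5; pos_z_3 = 4.5; depth_3 = 3; height_3 = 1.5; pos_y_4 = 6; pos_z_4 = 5.5; radius_4 = 0.5; pos_x_5 = 1; pos_y_5 = 4.5; pos_z_5 = 6.5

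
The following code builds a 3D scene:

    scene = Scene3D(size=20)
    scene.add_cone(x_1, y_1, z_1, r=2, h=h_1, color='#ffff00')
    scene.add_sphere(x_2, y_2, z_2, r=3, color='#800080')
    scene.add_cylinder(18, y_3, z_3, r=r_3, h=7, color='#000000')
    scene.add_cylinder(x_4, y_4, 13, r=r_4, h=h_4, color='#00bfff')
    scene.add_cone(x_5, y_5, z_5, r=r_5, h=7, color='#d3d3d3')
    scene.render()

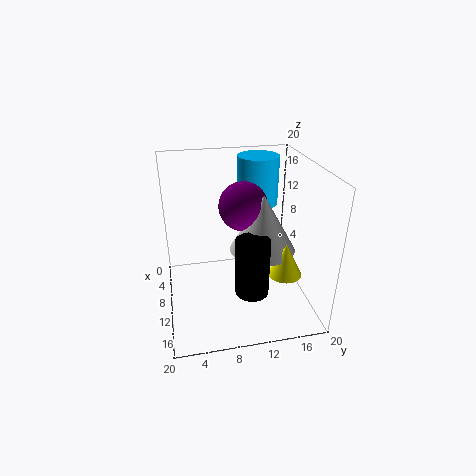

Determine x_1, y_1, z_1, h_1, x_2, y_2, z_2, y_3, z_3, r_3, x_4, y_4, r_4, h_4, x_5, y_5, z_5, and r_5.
x_1 = 18; y_1 = 14; z_1 = 9; h_1 = 4; x_2 = 13; y_2 = 10; z_2 = 16; y_3 = 10; z_3 = 7; r_3 = 2; x_4 = 5; y_4 = 14; r_4 = 3; h_4 = 7; x_5 = 15; y_5 = 12; z_5 = 11; r_5 = 4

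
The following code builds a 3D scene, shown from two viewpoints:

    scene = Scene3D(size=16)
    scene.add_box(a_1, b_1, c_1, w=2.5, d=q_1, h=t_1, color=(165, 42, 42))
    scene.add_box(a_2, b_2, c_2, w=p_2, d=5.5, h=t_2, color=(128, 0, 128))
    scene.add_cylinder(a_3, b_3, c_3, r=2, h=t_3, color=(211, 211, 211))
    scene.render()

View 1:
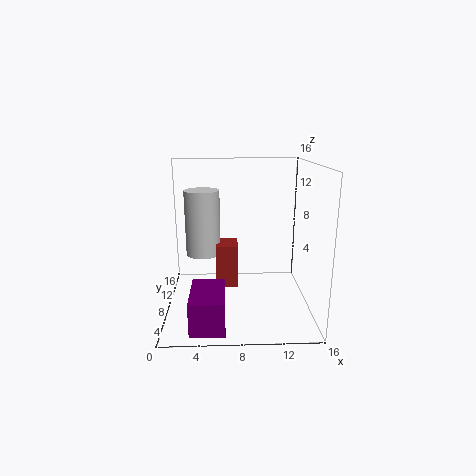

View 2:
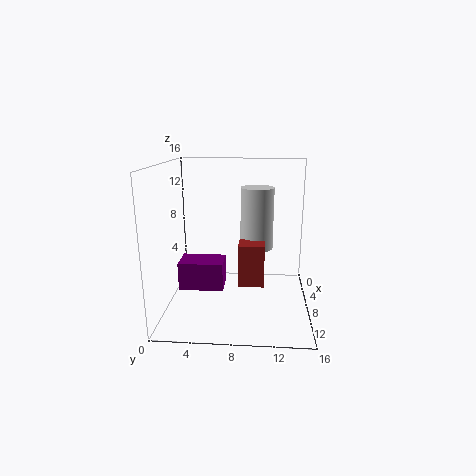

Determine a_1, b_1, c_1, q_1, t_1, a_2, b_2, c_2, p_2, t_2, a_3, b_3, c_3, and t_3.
a_1 = 5.5; b_1 = 8; c_1 = 2; q_1 = 3; t_1 = 5; a_2 = 3; b_2 = 0.5; c_2 = 0.5; p_2 = 3.5; t_2 = 3.5; a_3 = 4; b_3 = 10; c_3 = 5.5; t_3 = 7.5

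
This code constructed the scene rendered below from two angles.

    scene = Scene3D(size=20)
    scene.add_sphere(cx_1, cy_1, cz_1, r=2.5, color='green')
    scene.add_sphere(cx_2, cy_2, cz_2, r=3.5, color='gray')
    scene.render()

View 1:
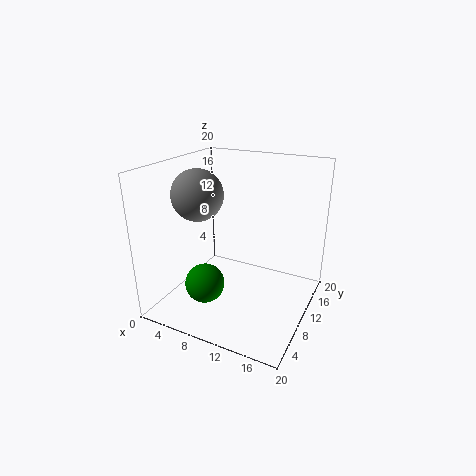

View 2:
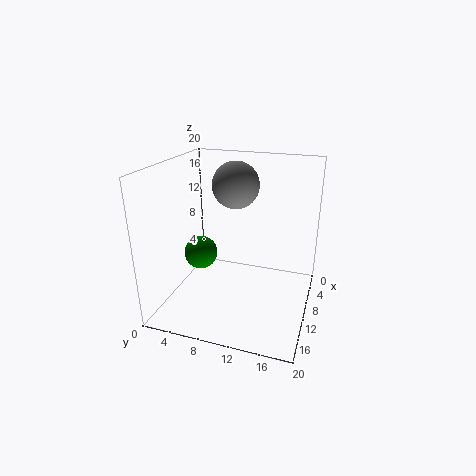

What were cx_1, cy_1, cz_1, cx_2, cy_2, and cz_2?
cx_1 = 8.5
cy_1 = 3.5
cz_1 = 6
cx_2 = 5
cy_2 = 8
cz_2 = 16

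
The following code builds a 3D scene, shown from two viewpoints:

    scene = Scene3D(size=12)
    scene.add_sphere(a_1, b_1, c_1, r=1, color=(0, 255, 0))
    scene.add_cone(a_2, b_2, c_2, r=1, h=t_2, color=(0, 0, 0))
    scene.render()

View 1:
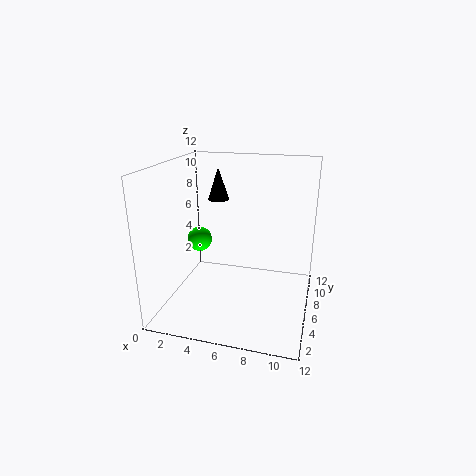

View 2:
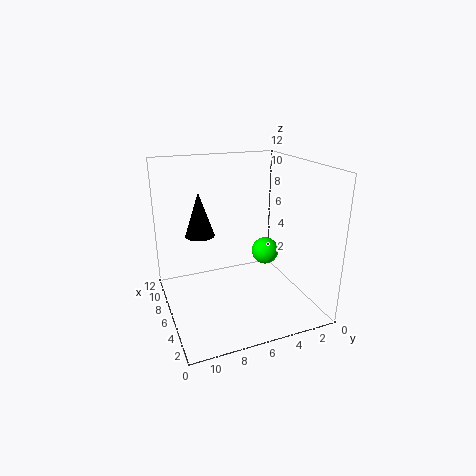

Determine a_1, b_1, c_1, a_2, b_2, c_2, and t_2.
a_1 = 3
b_1 = 5
c_1 = 6
a_2 = 3
b_2 = 10
c_2 = 8
t_2 = 3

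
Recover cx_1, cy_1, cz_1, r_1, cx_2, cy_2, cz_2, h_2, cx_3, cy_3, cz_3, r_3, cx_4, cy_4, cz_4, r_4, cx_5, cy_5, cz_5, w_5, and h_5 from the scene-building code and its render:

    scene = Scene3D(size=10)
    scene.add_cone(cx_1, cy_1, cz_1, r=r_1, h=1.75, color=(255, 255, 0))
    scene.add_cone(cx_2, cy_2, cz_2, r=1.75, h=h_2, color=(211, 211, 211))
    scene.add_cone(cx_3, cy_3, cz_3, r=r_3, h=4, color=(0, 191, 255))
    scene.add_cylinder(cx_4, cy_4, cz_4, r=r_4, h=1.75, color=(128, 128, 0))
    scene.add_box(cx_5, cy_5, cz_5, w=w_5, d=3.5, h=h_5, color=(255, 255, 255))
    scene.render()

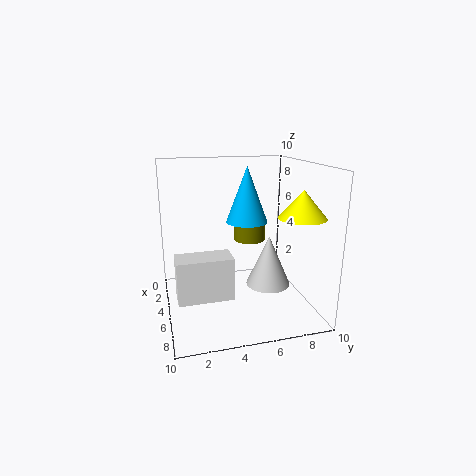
cx_1 = 8
cy_1 = 8.25
cz_1 = 7
r_1 = 1.5
cx_2 = 3.25
cy_2 = 8
cz_2 = 0.25
h_2 = 4
cx_3 = 3.75
cy_3 = 6
cz_3 = 5.75
r_3 = 1.5
cx_4 = 2
cy_4 = 6.75
cz_4 = 3.75
r_4 = 1.25
cx_5 = 6.25
cy_5 = 0.5
cz_5 = 2
w_5 = 1.75
h_5 = 2.75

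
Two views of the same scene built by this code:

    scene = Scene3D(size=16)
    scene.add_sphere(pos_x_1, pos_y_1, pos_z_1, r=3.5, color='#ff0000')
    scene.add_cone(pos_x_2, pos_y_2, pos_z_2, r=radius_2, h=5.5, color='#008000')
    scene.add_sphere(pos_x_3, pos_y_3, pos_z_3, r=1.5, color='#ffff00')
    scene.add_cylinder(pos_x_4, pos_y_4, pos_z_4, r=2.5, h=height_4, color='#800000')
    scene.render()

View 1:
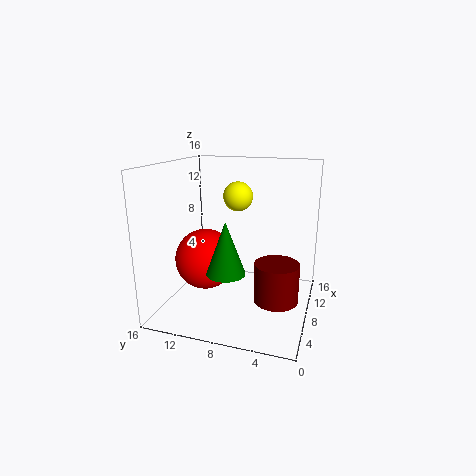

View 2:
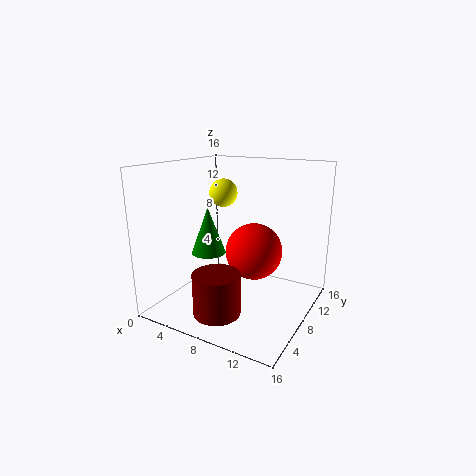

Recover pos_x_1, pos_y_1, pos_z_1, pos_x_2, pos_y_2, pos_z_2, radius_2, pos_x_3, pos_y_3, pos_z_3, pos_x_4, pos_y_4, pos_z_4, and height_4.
pos_x_1 = 8, pos_y_1 = 12, pos_z_1 = 5, pos_x_2 = 4, pos_y_2 = 8, pos_z_2 = 5.5, radius_2 = 2, pos_x_3 = 6.5, pos_y_3 = 7.5, pos_z_3 = 13, pos_x_4 = 8, pos_y_4 = 3.5, pos_z_4 = 1, height_4 = 4.5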